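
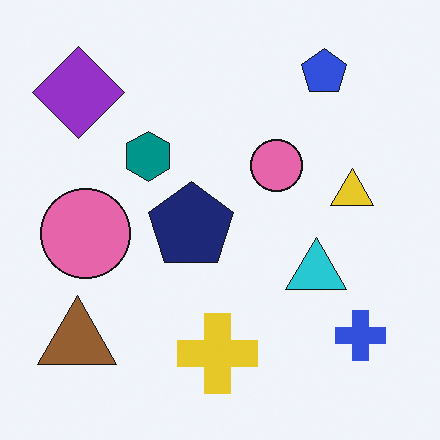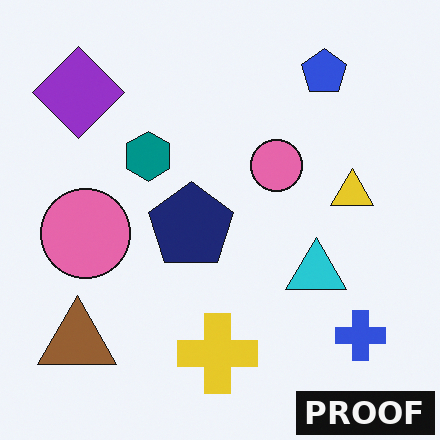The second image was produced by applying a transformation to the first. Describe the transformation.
The transformation is: watermarked with the text "PROOF" in the lower-right corner.

A dark label reading "PROOF" appears in the lower-right corner.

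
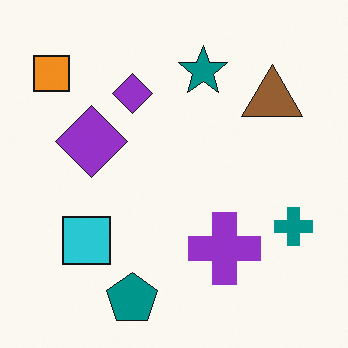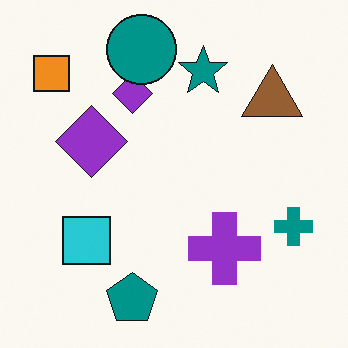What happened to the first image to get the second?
The image was overlaid with an additional teal circle.

A teal circle appears in the second image that is absent from the first.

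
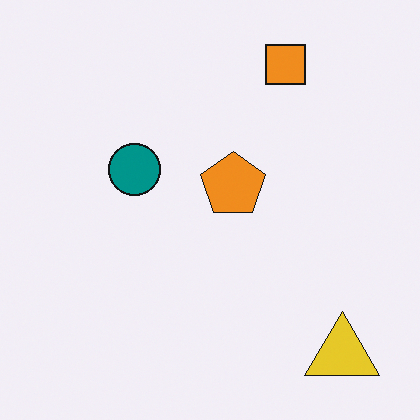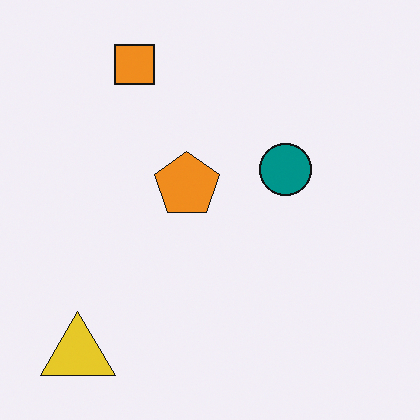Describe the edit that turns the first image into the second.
The second image is the first flipped horizontally (left ↔ right).

The yellow triangle is in the bottom-right of the first image and the bottom-left of the second — shapes on opposite sides of the vertical midline have swapped in a mirror flip.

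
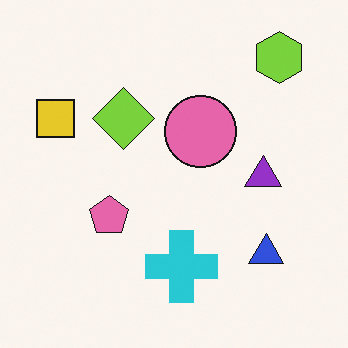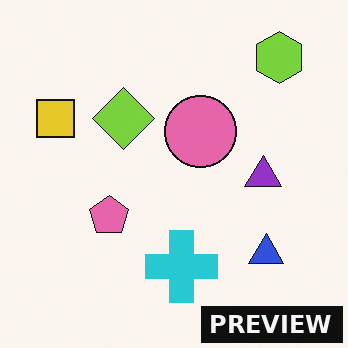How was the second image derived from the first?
The second image is the first watermarked with the text "PREVIEW" in the lower-right corner.

A dark label reading "PREVIEW" appears in the lower-right corner.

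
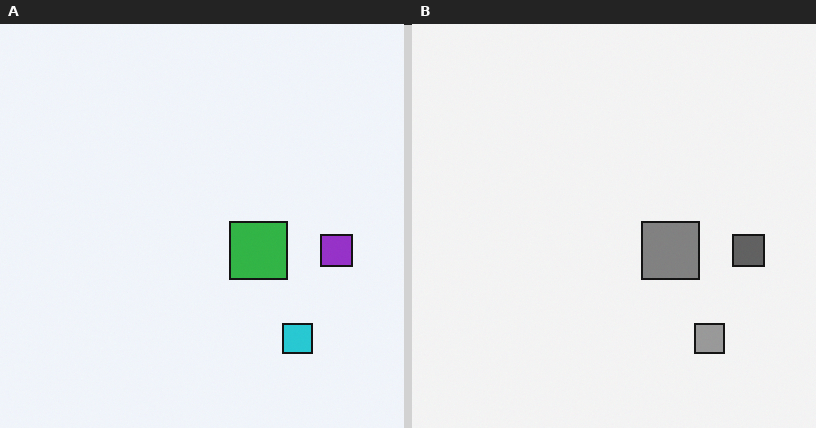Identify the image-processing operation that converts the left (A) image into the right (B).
It was converted to grayscale.

All color is removed — every shape is now a shade of grey.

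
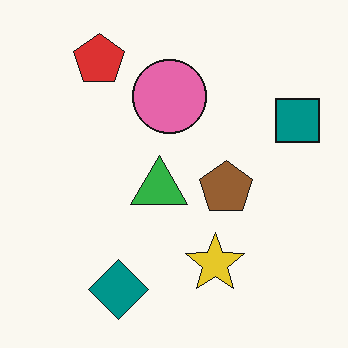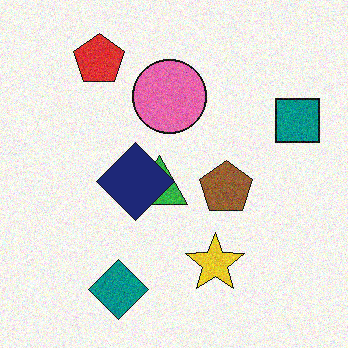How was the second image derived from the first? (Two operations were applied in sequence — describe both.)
The second image is the first degraded with moderate additive noise, then overlaid with an additional navy diamond.

Random speckle covers the whole image, including the flat background. A navy diamond appears in the second image that is absent from the first.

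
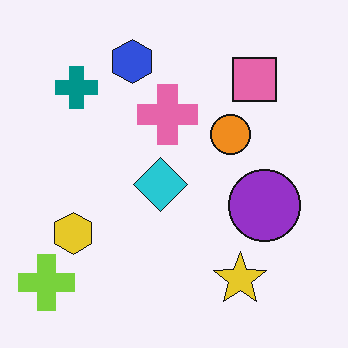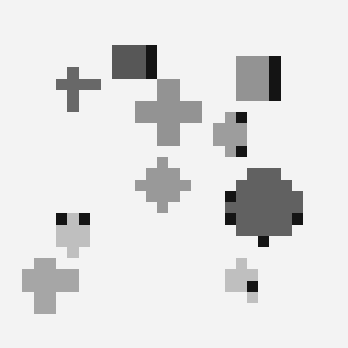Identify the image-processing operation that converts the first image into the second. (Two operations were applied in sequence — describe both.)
The second image is the first converted to grayscale, then coarsely pixelated.

All color is removed — every shape is now a shade of grey. Shapes are reduced to large square blocks; fine edges and outlines are lost — a downscale-then-upscale (mosaic) effect.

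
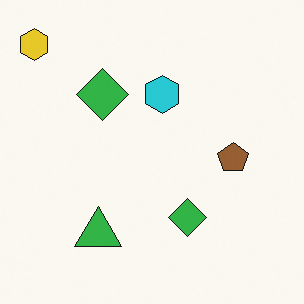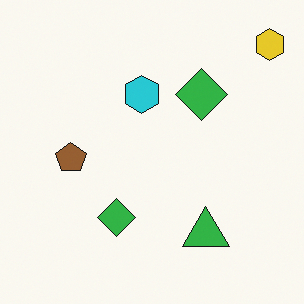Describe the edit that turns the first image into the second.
Flipped horizontally (left ↔ right).

The yellow hexagon is in the top-left of the first image and the top-right of the second — shapes on opposite sides of the vertical midline have swapped in a mirror flip.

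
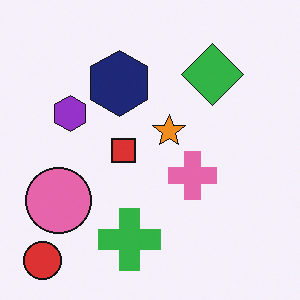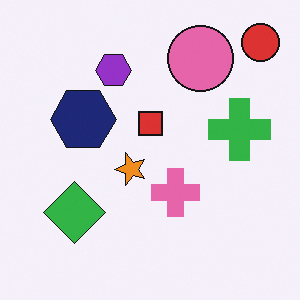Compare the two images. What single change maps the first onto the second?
This is the original image transposed (reflected across the top-left ↔ bottom-right diagonal).

Shapes have swapped their row and column positions — what was in the top-right is now in the bottom-left — a diagonal reflection.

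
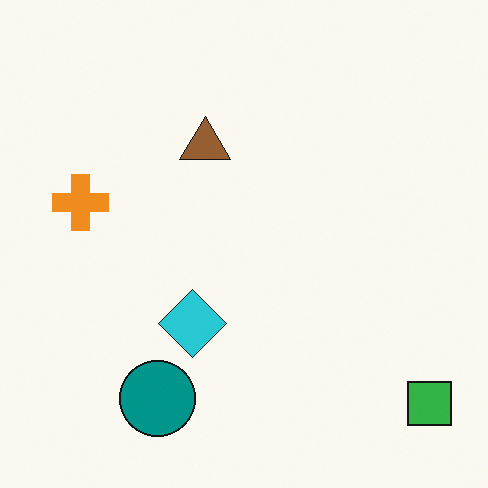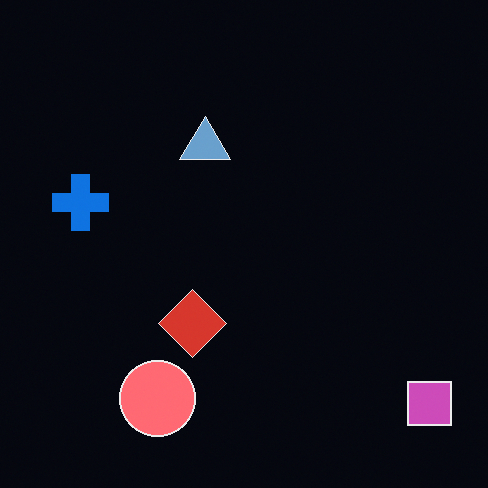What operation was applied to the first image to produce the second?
The image was color-inverted (negative).

The light background has become dark and every shape's color is its complement — a photographic negative.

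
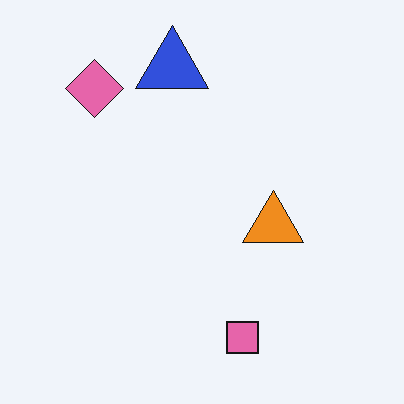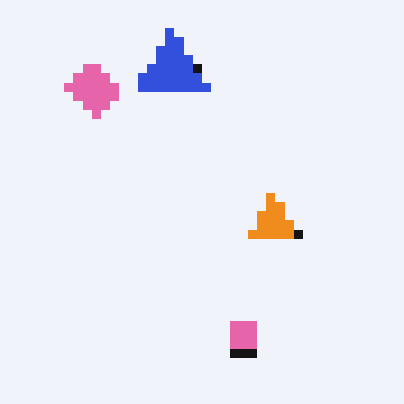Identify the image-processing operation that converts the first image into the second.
The image was coarsely pixelated.

Shapes are reduced to large square blocks; fine edges and outlines are lost — a downscale-then-upscale (mosaic) effect.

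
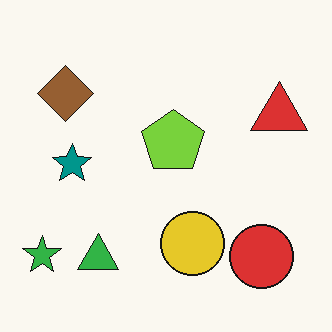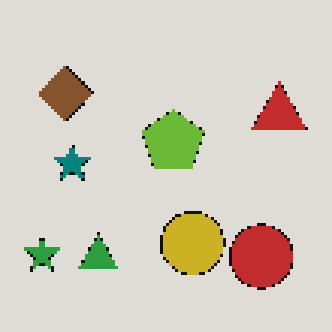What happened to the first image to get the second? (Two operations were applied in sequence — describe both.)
The second image is the first darkened a little, then mildly pixelated.

Every pixel — background and shapes alike — is uniformly darkened. Shapes are reduced to large square blocks; fine edges and outlines are lost — a downscale-then-upscale (mosaic) effect.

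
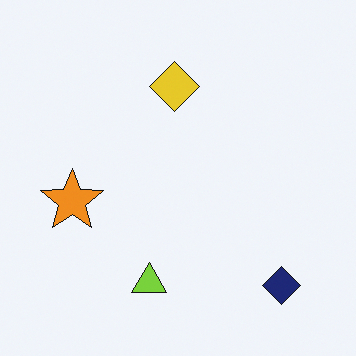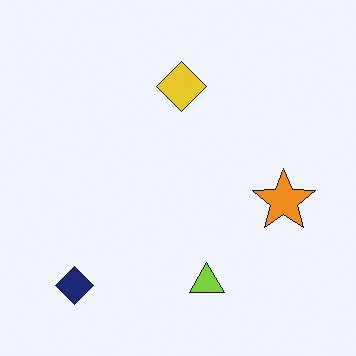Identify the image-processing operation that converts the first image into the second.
The image was flipped horizontally (left ↔ right).

The orange star is in the left of the first image and the right of the second — shapes on opposite sides of the vertical midline have swapped in a mirror flip.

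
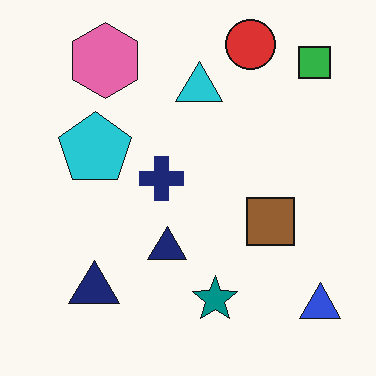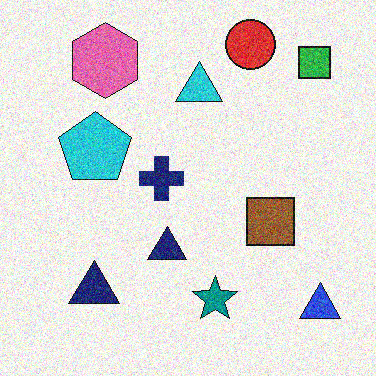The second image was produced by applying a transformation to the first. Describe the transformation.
It was degraded with a thick layer of grain.

Random speckle covers the whole image, including the flat background.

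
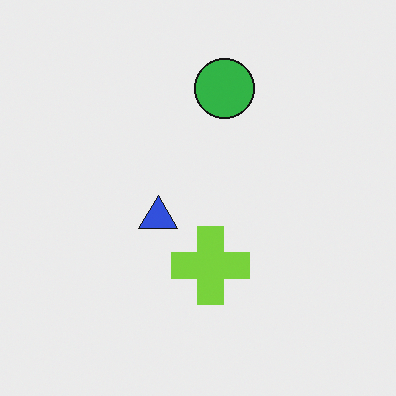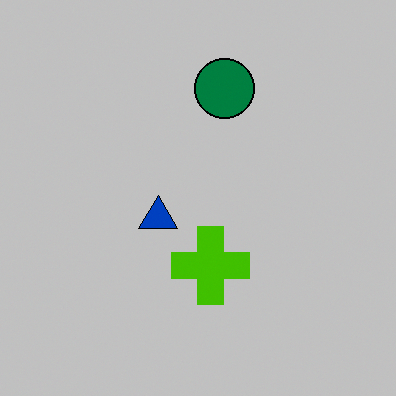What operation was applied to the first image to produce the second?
This is the original image heavily posterized to just a handful of flat colors.

Each flat color has snapped to a coarser quantized level — most visibly, the near-white background has dropped to a flat grey.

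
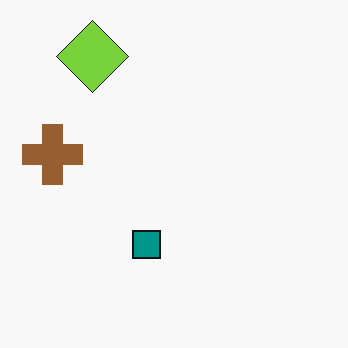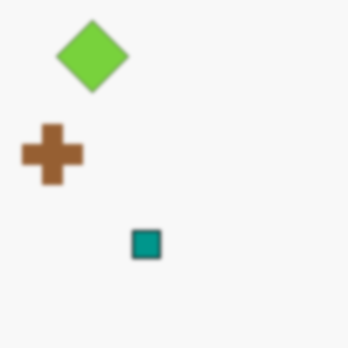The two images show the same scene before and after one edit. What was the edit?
It was lightly blurred.

Shape edges and outlines are uniformly softened across the whole image.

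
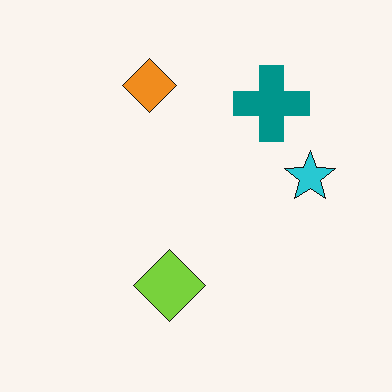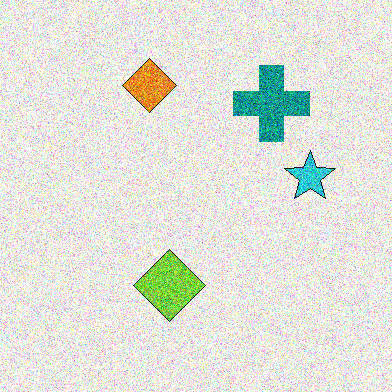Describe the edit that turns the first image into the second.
The transformation is: degraded with a thick layer of grain.

Random speckle covers the whole image, including the flat background.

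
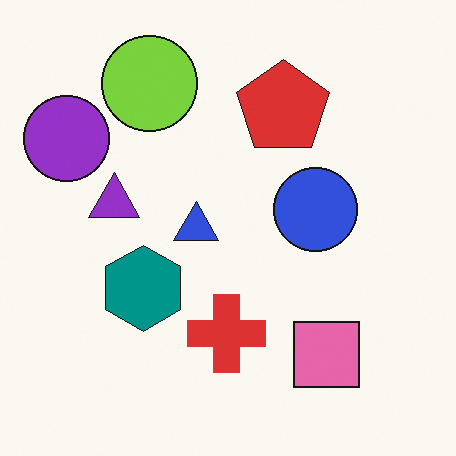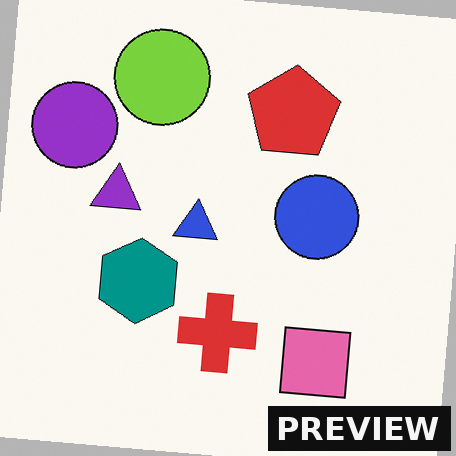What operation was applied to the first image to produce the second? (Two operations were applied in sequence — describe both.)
The image was rotated clockwise by a few degrees, then watermarked with the text "PREVIEW" in the lower-right corner.

Every shape is tilted by the same angle and the image corners show triangular fill wedges — a whole-image rotation by a non-right angle. A dark label reading "PREVIEW" appears in the lower-right corner.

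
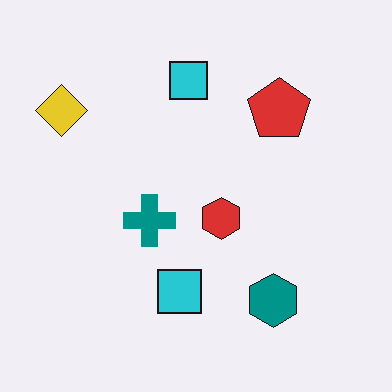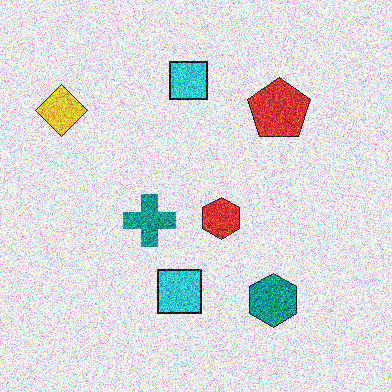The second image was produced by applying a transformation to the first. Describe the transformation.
Degraded with strong gaussian noise.

Random speckle covers the whole image, including the flat background.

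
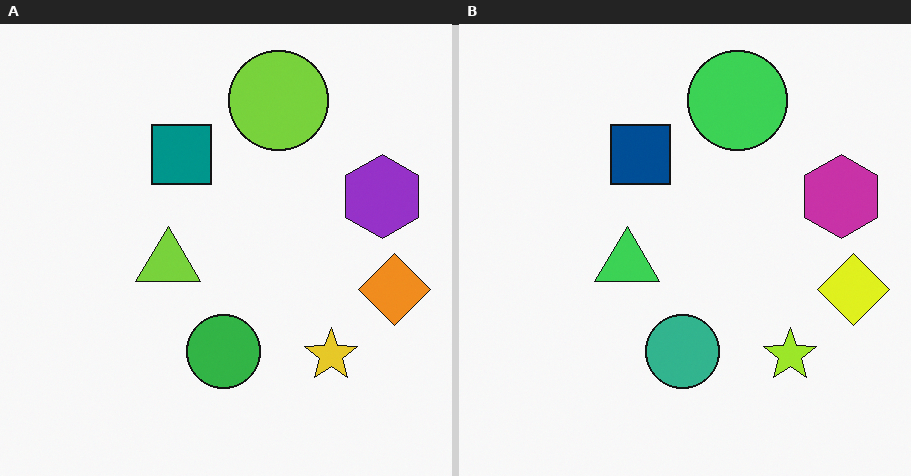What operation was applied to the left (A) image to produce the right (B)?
The right (B) image is the left (A) hue-shifted slightly.

Every shape's color has rotated by the same amount around the hue wheel — a uniform hue shift.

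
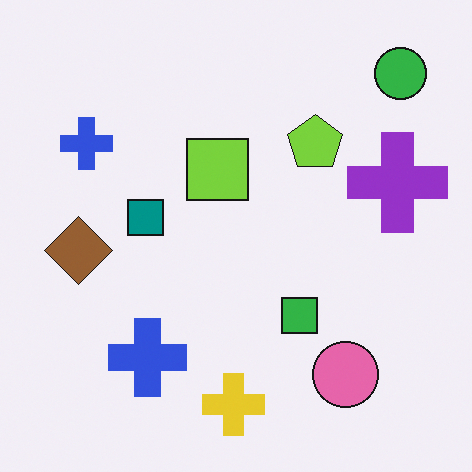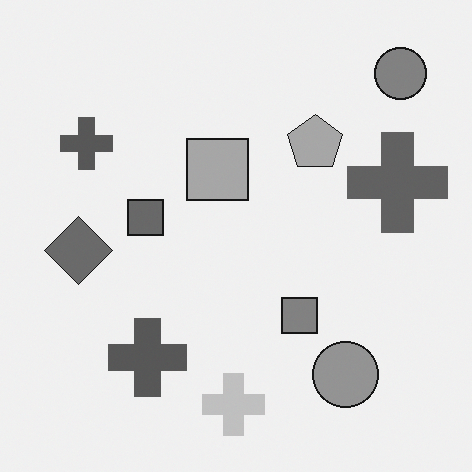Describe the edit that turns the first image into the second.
The image was converted to grayscale.

All color is removed — every shape is now a shade of grey.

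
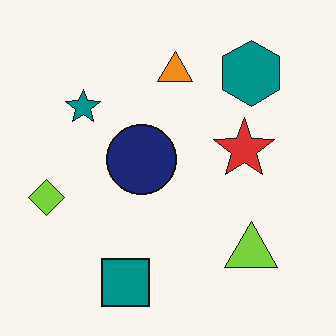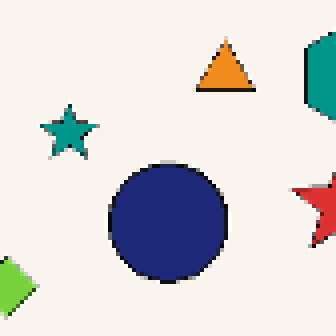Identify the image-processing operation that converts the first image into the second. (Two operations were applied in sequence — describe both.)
The image was cropped to a noticeably smaller region and rescaled, then lightly pixelated (a mild mosaic effect).

The visible shapes are larger and the field of view is narrower; shapes near the original edges may be partly or wholly outside the frame — a crop-and-rescale. Shapes are reduced to large square blocks; fine edges and outlines are lost — a downscale-then-upscale (mosaic) effect.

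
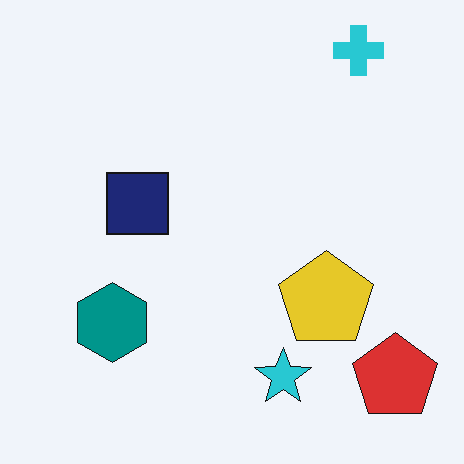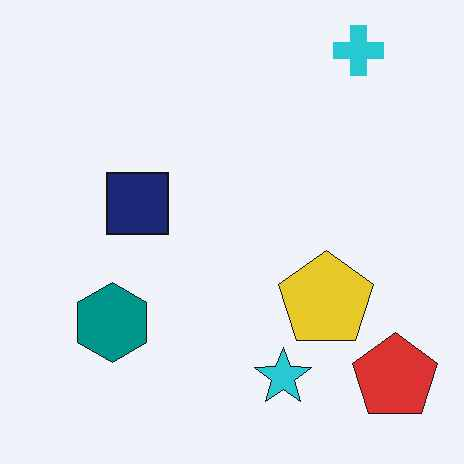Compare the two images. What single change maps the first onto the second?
The transformation is: given moderate JPEG compression.

Blocky 8×8 compression artifacts appear around shape edges and the flat background shows ringing — characteristic JPEG degradation.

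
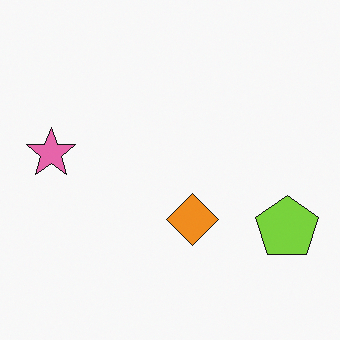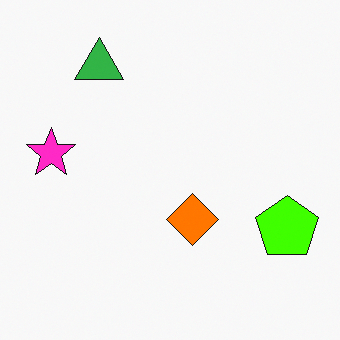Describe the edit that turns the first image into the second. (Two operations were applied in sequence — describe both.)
Made much more vivid (saturation change), then overlaid with an additional green triangle.

All colors are more vivid — a global saturation change. A green triangle appears in the second image that is absent from the first.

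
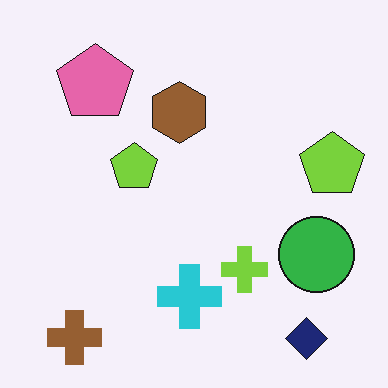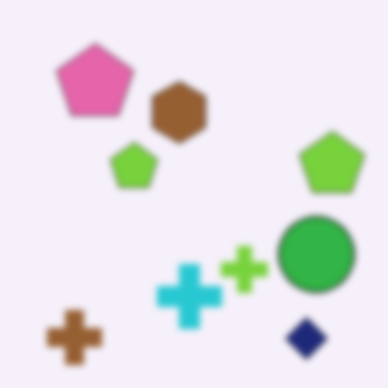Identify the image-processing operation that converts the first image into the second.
Moderately blurred.

Shape edges and outlines are uniformly softened across the whole image.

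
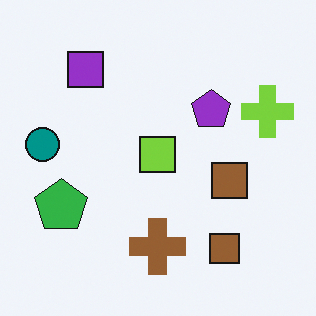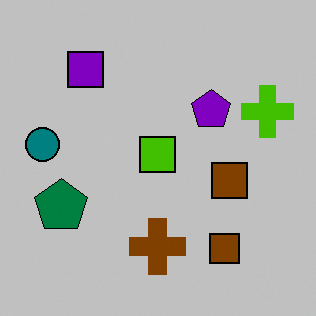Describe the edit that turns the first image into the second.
It was heavily posterized to just a handful of flat colors.

Each flat color has snapped to a coarser quantized level — most visibly, the near-white background has dropped to a flat grey.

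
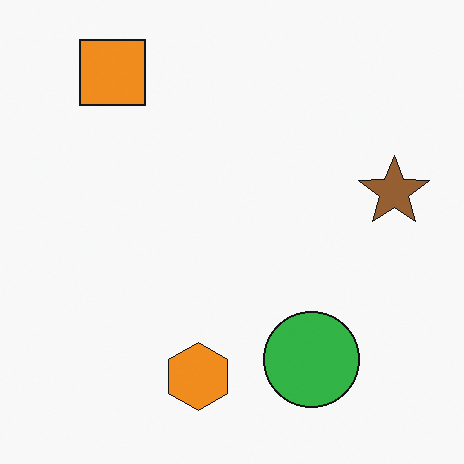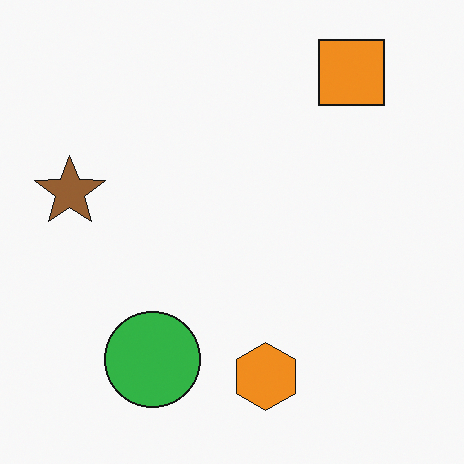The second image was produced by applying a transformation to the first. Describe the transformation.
The image was flipped horizontally (left ↔ right).

The brown star is in the right of the first image and the left of the second — shapes on opposite sides of the vertical midline have swapped in a mirror flip.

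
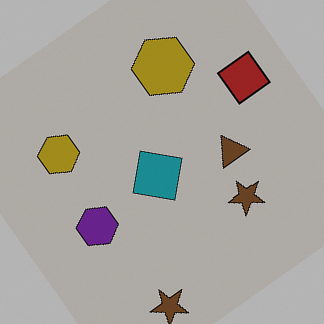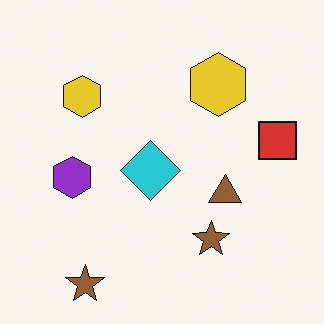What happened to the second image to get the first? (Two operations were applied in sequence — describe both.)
This is the original image darkened a lot, then rotated counter-clockwise by a large amount — several tens of degrees.

Every pixel — background and shapes alike — is uniformly darkened. Every shape is tilted by the same angle and the image corners show triangular fill wedges — a whole-image rotation by a non-right angle.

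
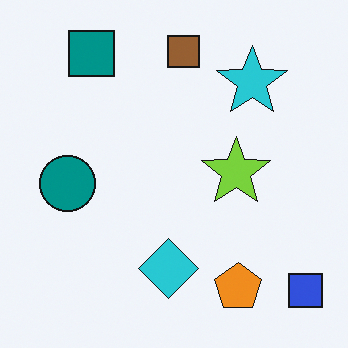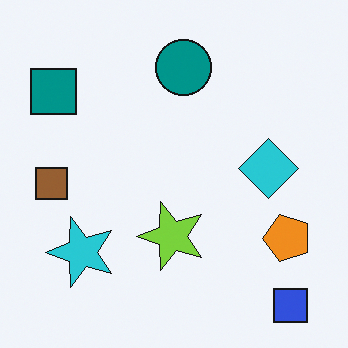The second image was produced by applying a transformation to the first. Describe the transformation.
Transposed (reflected across the top-left ↔ bottom-right diagonal).

Shapes have swapped their row and column positions — what was in the top-right is now in the bottom-left — a diagonal reflection.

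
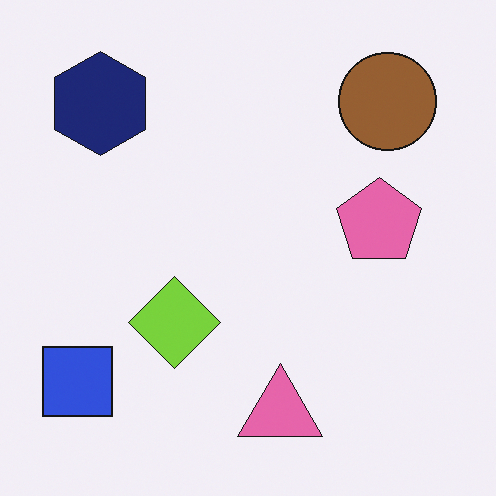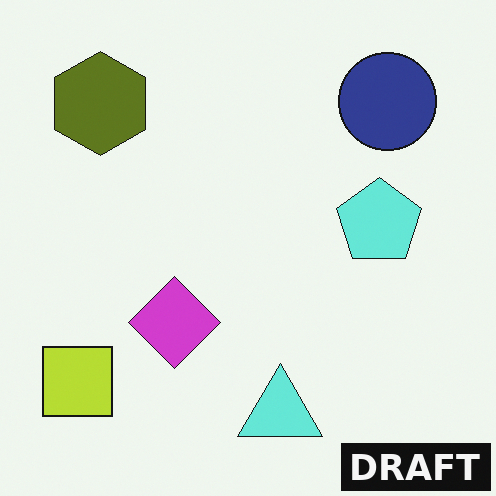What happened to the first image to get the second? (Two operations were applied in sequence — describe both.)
This is the original image hue-shifted through roughly half the color wheel, then watermarked with the text "DRAFT" in the lower-right corner.

Every shape's color has rotated by the same amount around the hue wheel — a uniform hue shift. A dark label reading "DRAFT" appears in the lower-right corner.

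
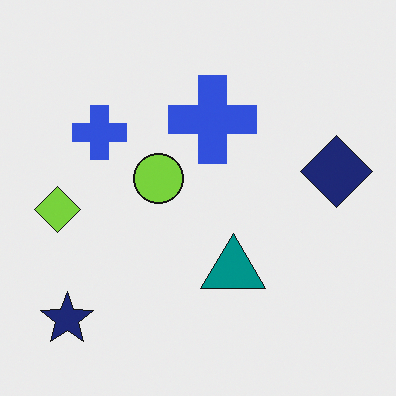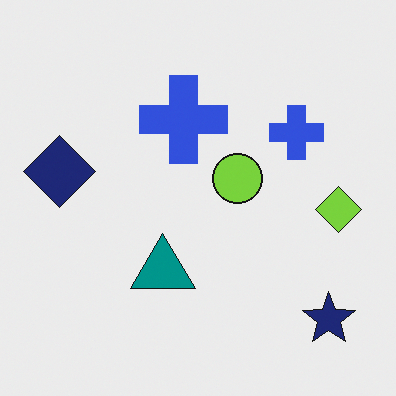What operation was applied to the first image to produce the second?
The image was flipped horizontally (left ↔ right).

The lime diamond is in the left of the first image and the right of the second — shapes on opposite sides of the vertical midline have swapped in a mirror flip.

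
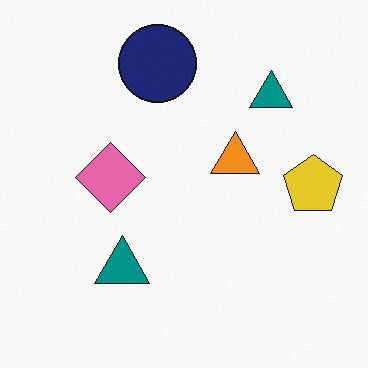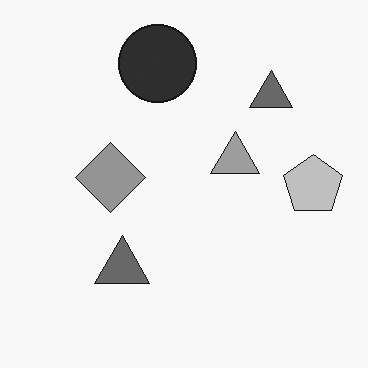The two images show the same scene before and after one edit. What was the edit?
The transformation is: converted to grayscale.

All color is removed — every shape is now a shade of grey.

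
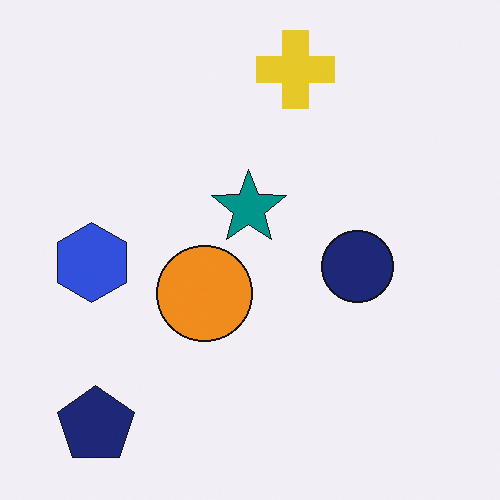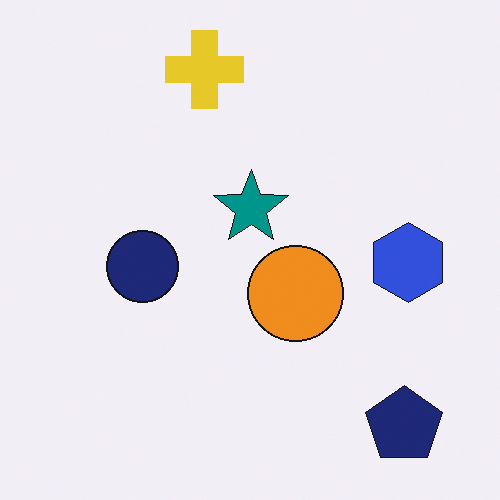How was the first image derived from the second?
This is the original image flipped horizontally (left ↔ right).

The blue hexagon is in the right of the second image and the left of the first — shapes on opposite sides of the vertical midline have swapped in a mirror flip.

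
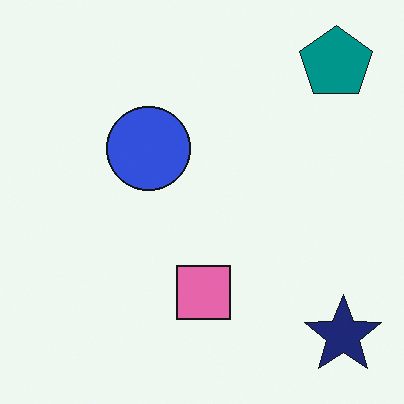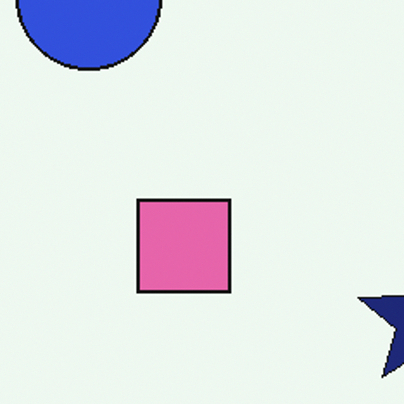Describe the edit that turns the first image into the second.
The second image is the first cropped tightly and scaled back up.

The visible shapes are larger and the field of view is narrower; shapes near the original edges may be partly or wholly outside the frame — a crop-and-rescale.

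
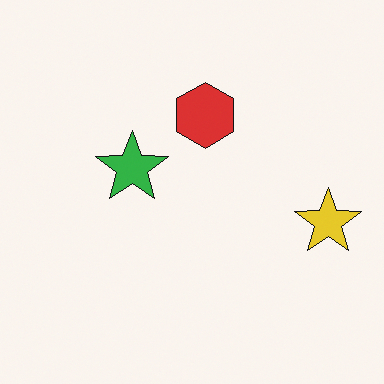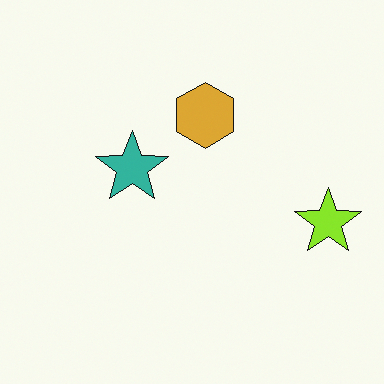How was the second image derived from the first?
The second image is the first hue-shifted by a small amount.

Every shape's color has rotated by the same amount around the hue wheel — a uniform hue shift.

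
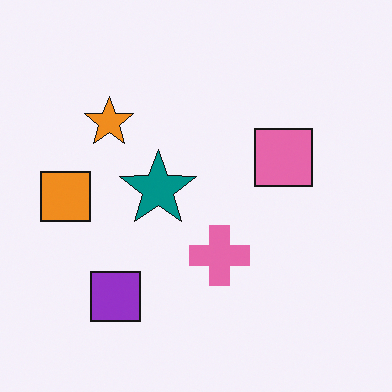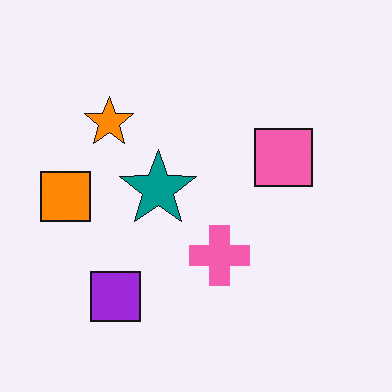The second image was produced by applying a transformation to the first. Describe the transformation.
It was slightly oversaturated.

All colors are more vivid — a global saturation change.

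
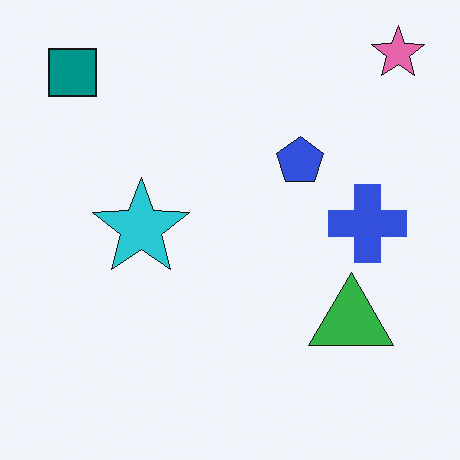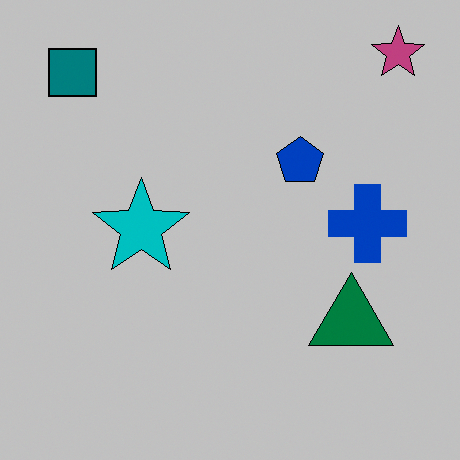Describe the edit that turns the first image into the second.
Heavily posterized to just a handful of flat colors.

Each flat color has snapped to a coarser quantized level — most visibly, the near-white background has dropped to a flat grey.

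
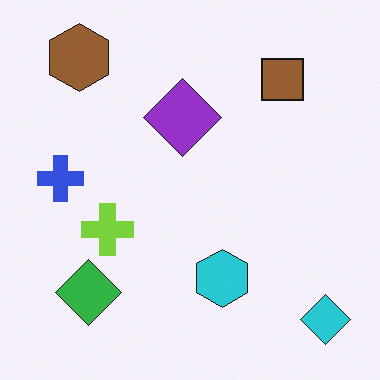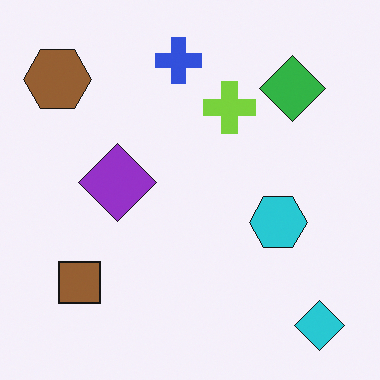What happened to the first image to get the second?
Transposed (reflected across the top-left ↔ bottom-right diagonal).

Shapes have swapped their row and column positions — what was in the top-right is now in the bottom-left — a diagonal reflection.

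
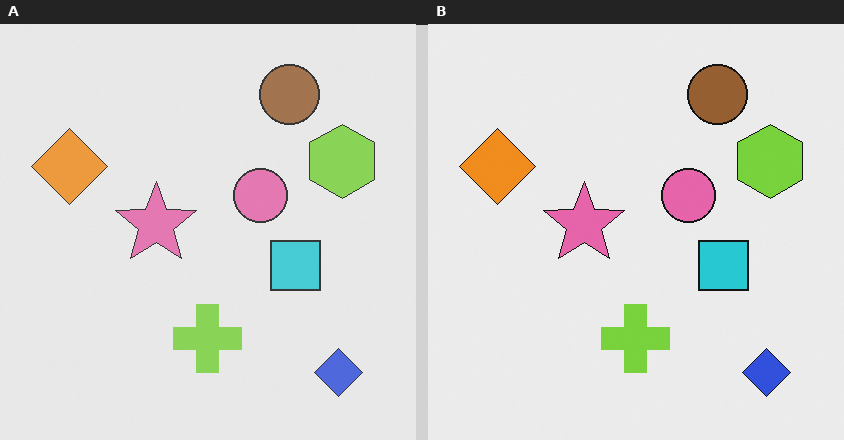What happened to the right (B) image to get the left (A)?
It was given slightly reduced contrast.

Tones are pushed toward mid-grey across the whole image — a global contrast change.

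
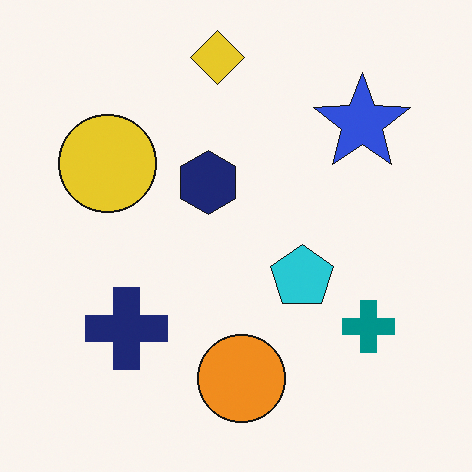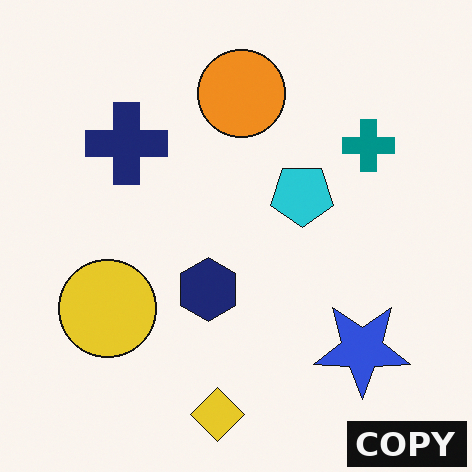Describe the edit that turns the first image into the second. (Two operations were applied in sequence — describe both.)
Flipped vertically (top ↔ bottom), then watermarked with the text "COPY" in the lower-right corner.

The yellow diamond is in the top of the first image and the bottom of the second — shapes on opposite sides of the horizontal midline have swapped in a mirror flip. A dark label reading "COPY" appears in the lower-right corner.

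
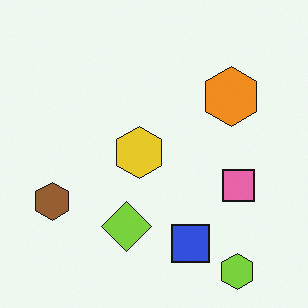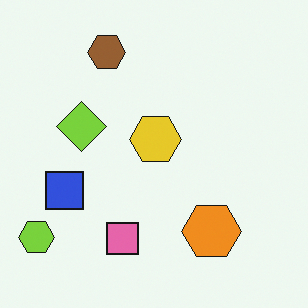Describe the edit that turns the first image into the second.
This is the original image rotated 90° clockwise.

The lime hexagon sits in the bottom-right of the first image and the bottom-left of the second — consistent with a whole-image 90° clockwise rotation.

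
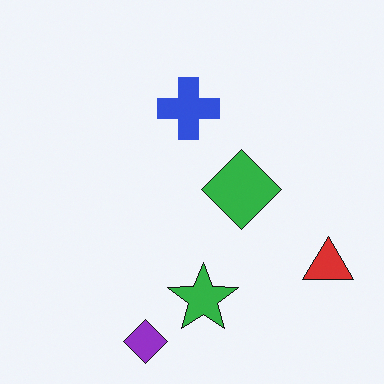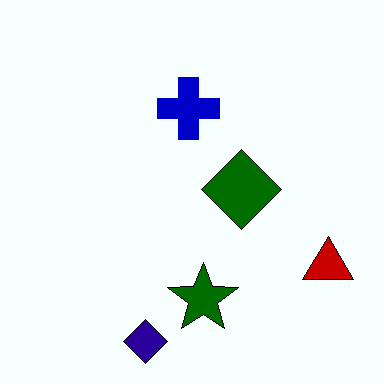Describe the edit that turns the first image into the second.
The transformation is: boosted in contrast.

Tones are pushed away from mid-grey across the whole image — a global contrast change.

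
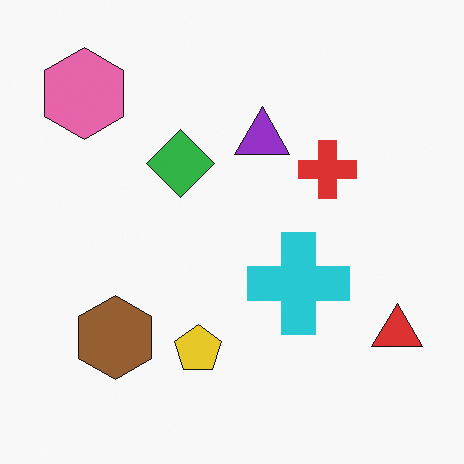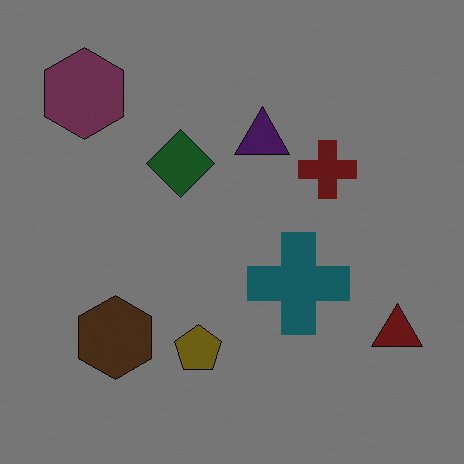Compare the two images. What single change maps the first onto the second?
The image was noticeably darkened.

Every pixel — background and shapes alike — is uniformly darkened.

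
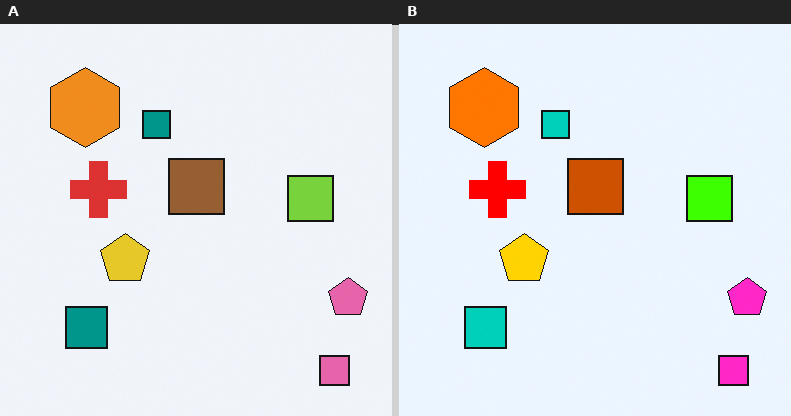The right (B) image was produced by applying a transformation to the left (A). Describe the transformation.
It was made much more vivid (saturation change).

All colors are more vivid — a global saturation change.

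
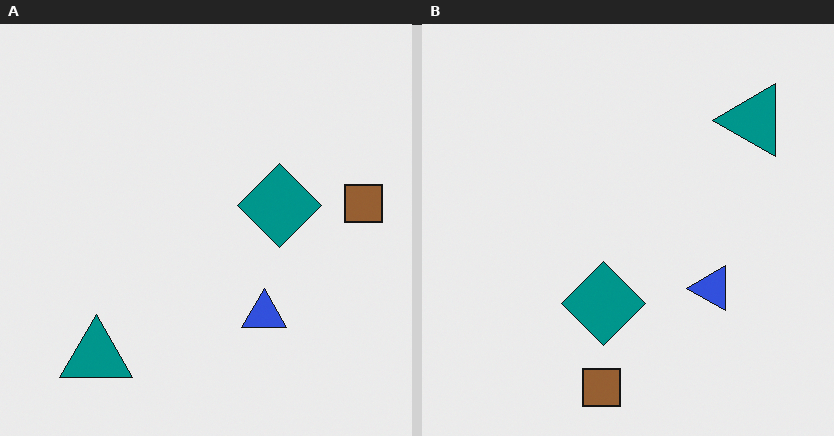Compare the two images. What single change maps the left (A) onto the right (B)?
This is the original image transposed (reflected across the top-left ↔ bottom-right diagonal).

Shapes have swapped their row and column positions — what was in the top-right is now in the bottom-left — a diagonal reflection.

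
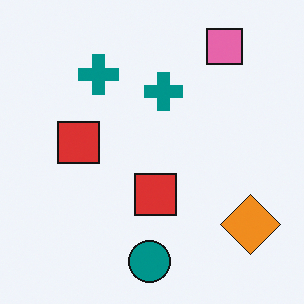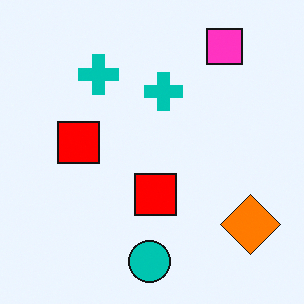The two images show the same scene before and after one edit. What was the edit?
Made much more vivid (saturation change).

All colors are more vivid — a global saturation change.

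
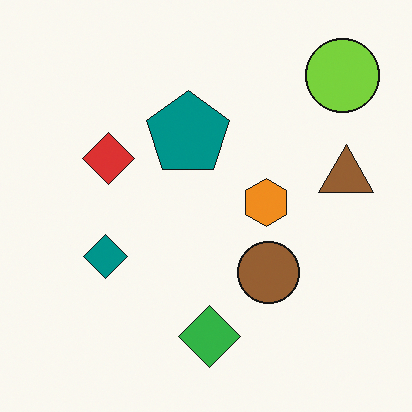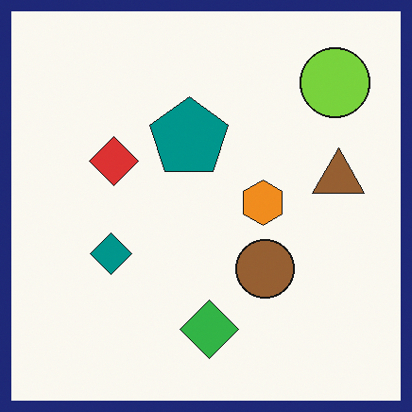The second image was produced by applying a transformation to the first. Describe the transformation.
The second image is the first framed with a navy border.

A solid navy frame runs around the edge of the second image, with the content slightly shrunk inside it.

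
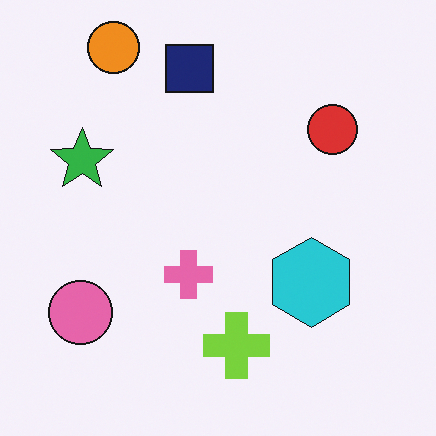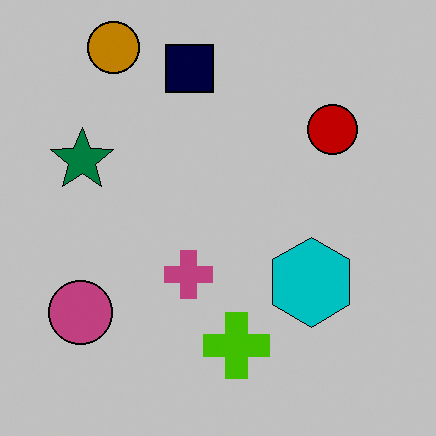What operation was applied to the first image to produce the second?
The transformation is: aggressively posterized.

Each flat color has snapped to a coarser quantized level — most visibly, the near-white background has dropped to a flat grey.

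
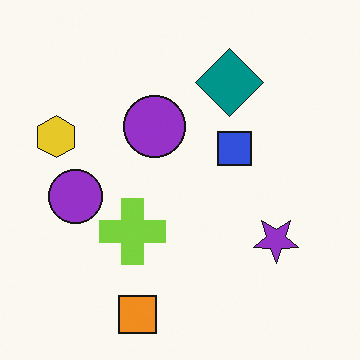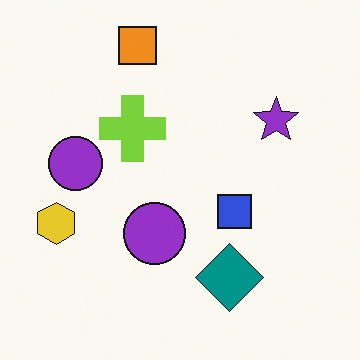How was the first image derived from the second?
The transformation is: flipped vertically (top ↔ bottom).

The orange square is in the top of the second image and the bottom of the first — shapes on opposite sides of the horizontal midline have swapped in a mirror flip.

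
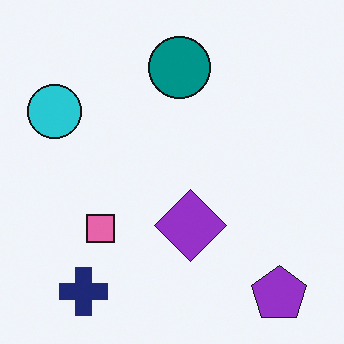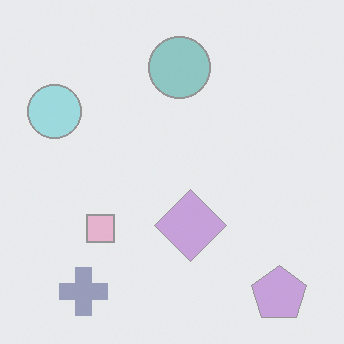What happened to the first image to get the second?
The second image is the first washed out (contrast reduced).

Tones are pushed toward mid-grey across the whole image — a global contrast change.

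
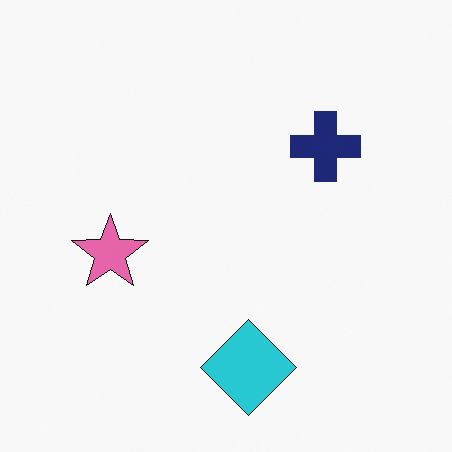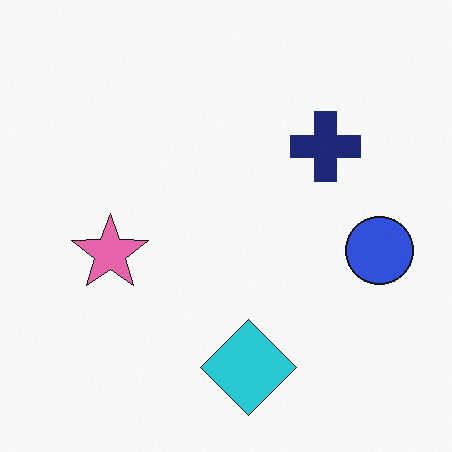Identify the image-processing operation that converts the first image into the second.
Overlaid with an additional blue circle.

A blue circle appears in the second image that is absent from the first.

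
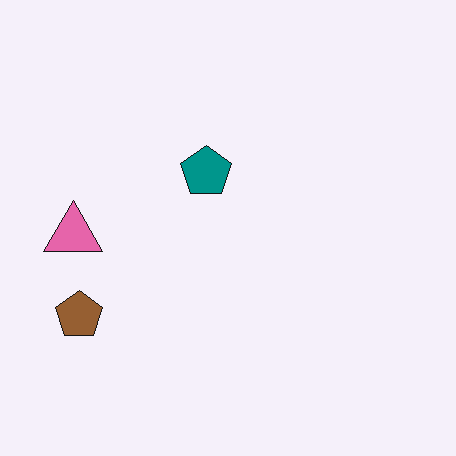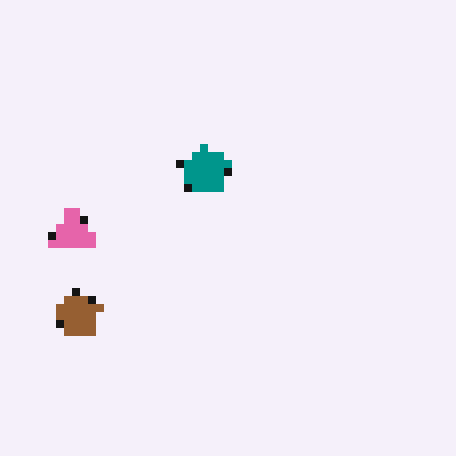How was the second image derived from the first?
The image was pixelated into visible square blocks.

Shapes are reduced to large square blocks; fine edges and outlines are lost — a downscale-then-upscale (mosaic) effect.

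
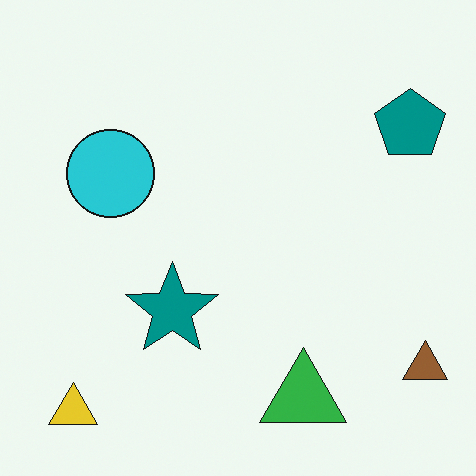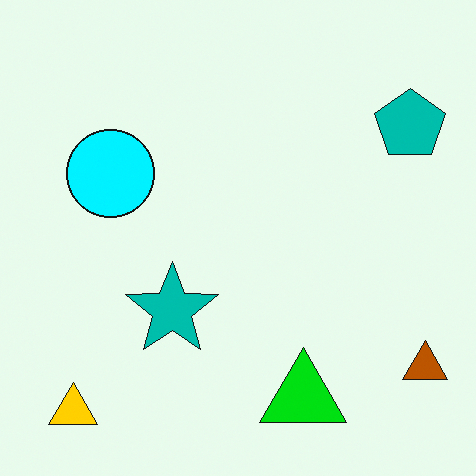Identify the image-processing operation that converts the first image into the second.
It was made much more vivid (saturation change).

All colors are more vivid — a global saturation change.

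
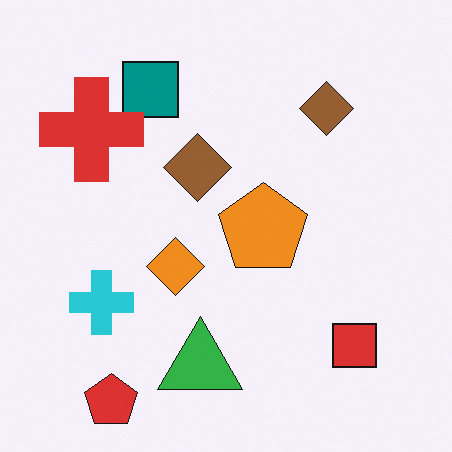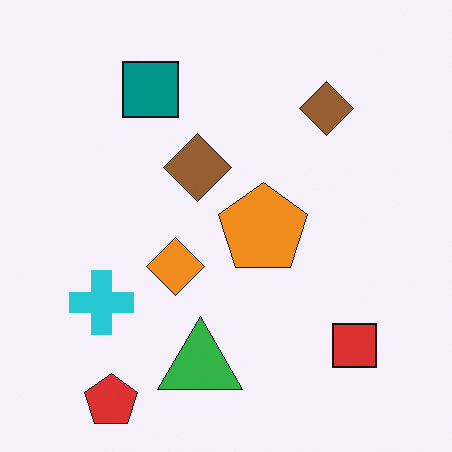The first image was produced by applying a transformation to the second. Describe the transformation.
The first image is the second overlaid with an additional red cross.

A red cross appears in the first image that is absent from the second.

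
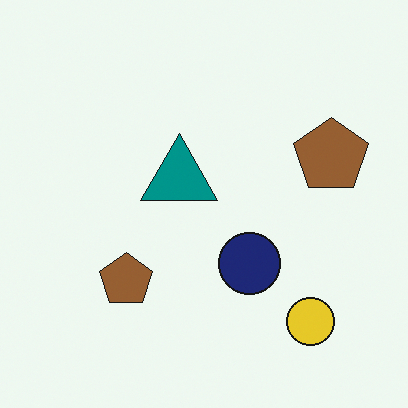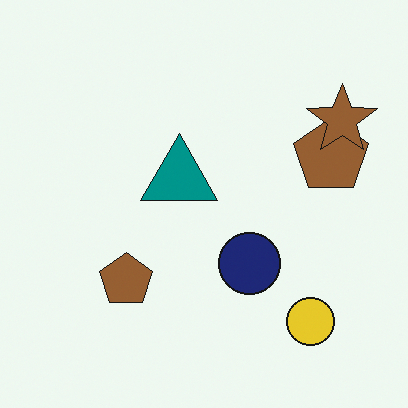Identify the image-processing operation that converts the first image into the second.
This is the original image overlaid with an additional brown star.

A brown star appears in the second image that is absent from the first.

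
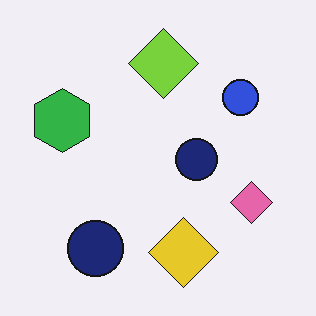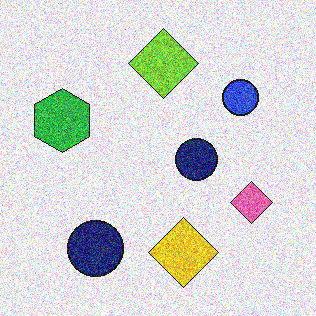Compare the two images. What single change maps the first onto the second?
This is the original image degraded with strong gaussian noise.

Random speckle covers the whole image, including the flat background.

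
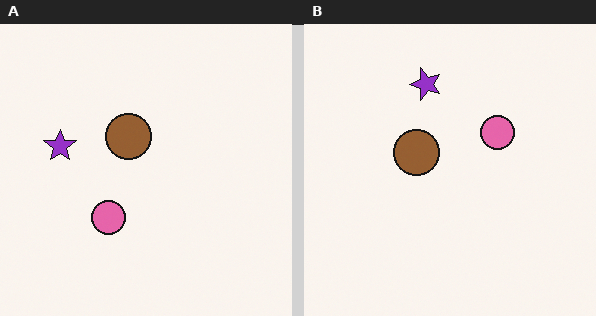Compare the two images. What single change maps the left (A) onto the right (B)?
The right (B) image is the left (A) transposed (reflected across the top-left ↔ bottom-right diagonal).

Shapes have swapped their row and column positions — what was in the top-right is now in the bottom-left — a diagonal reflection.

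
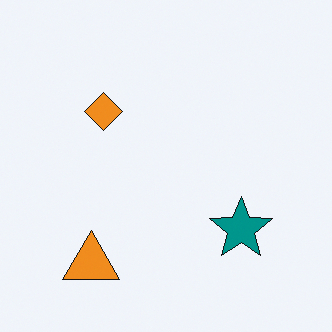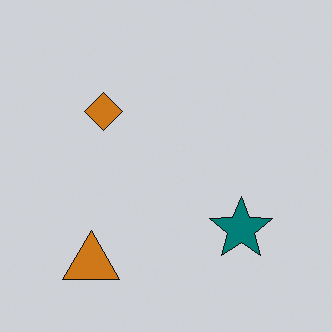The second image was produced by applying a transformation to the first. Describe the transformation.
The second image is the first slightly darkened.

Every pixel — background and shapes alike — is uniformly darkened.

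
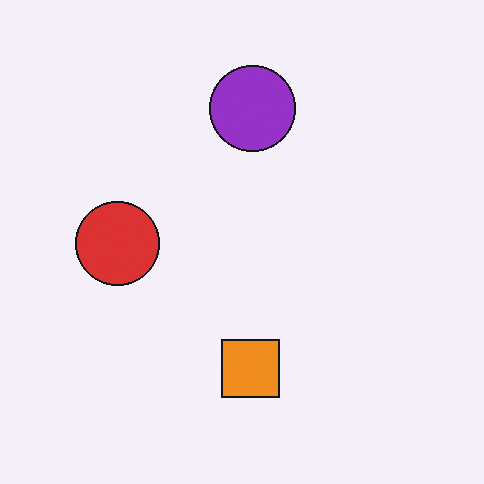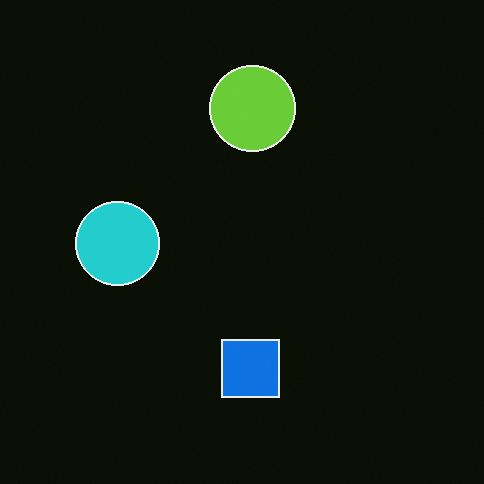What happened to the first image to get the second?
The transformation is: color-inverted (negative).

The light background has become dark and every shape's color is its complement — a photographic negative.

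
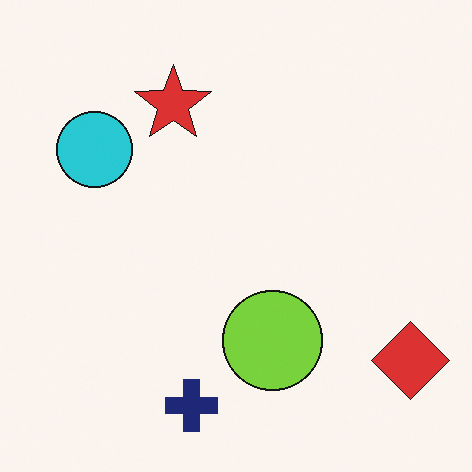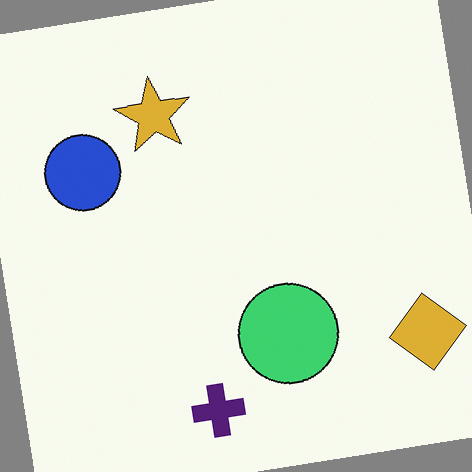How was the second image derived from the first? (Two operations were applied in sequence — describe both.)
Hue-shifted by a small amount, then rotated counter-clockwise by a small amount.

Every shape's color has rotated by the same amount around the hue wheel — a uniform hue shift. Every shape is tilted by the same angle and the image corners show triangular fill wedges — a whole-image rotation by a non-right angle.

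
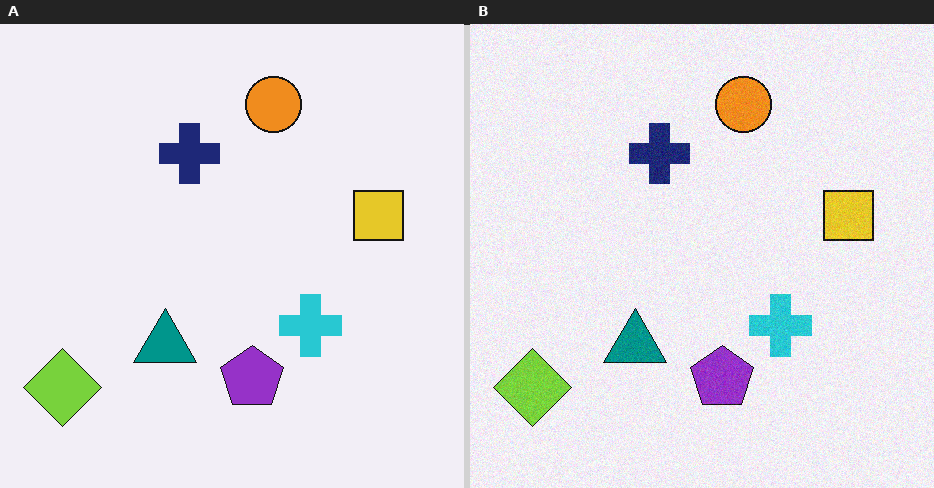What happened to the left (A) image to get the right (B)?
It was degraded with a light layer of grain.

Random speckle covers the whole image, including the flat background.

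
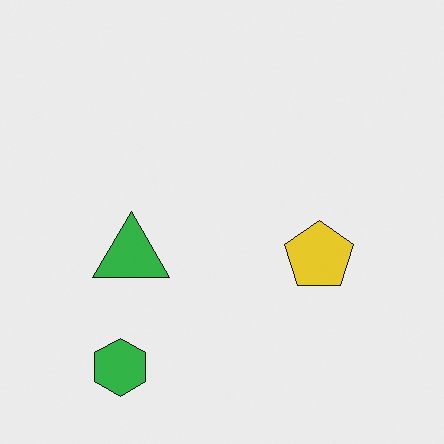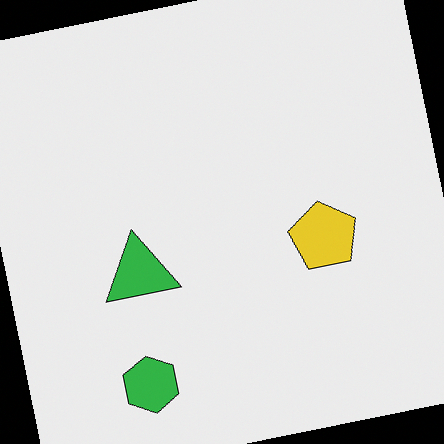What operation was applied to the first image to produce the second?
Rotated counter-clockwise by a slight angle.

Every shape is tilted by the same angle and the image corners show triangular fill wedges — a whole-image rotation by a non-right angle.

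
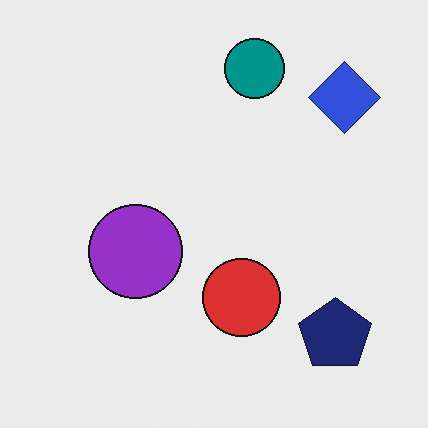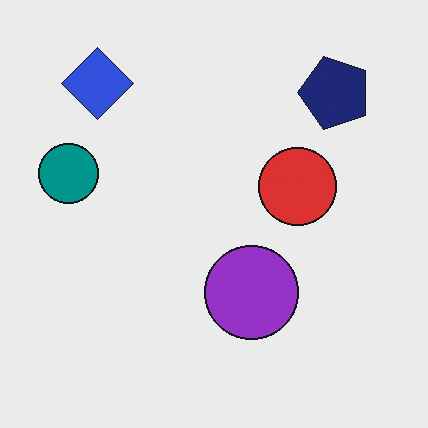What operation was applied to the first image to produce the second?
The image was rotated 90° counter-clockwise.

The blue diamond sits in the top-right of the first image and the top-left of the second — consistent with a whole-image 90° counter-clockwise rotation.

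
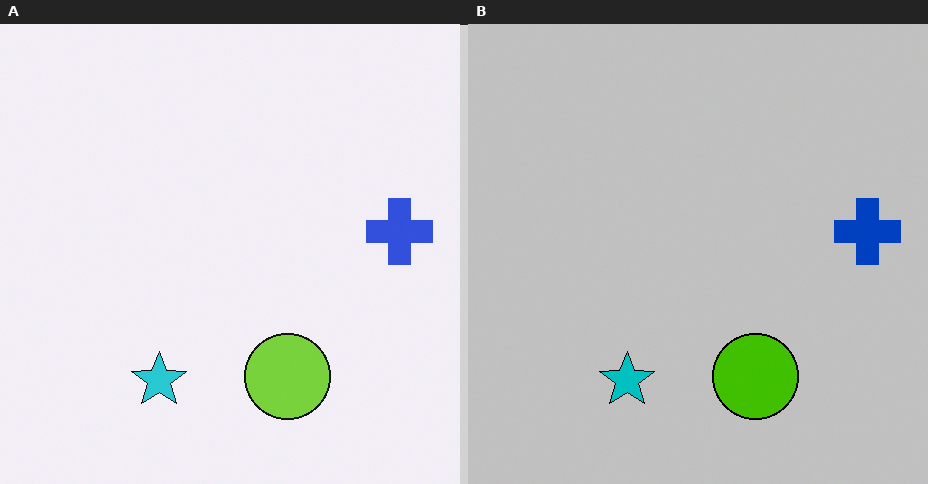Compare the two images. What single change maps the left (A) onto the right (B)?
It was aggressively posterized.

Each flat color has snapped to a coarser quantized level — most visibly, the near-white background has dropped to a flat grey.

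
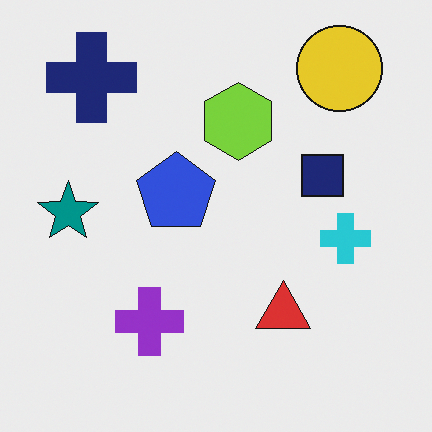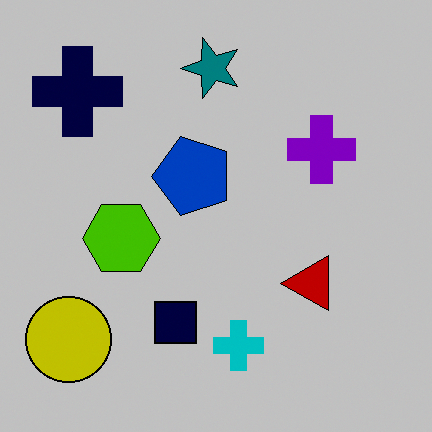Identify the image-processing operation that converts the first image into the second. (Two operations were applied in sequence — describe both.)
The transformation is: transposed (reflected across the top-left ↔ bottom-right diagonal), then heavily posterized to just a handful of flat colors.

Shapes have swapped their row and column positions — what was in the top-right is now in the bottom-left — a diagonal reflection. Each flat color has snapped to a coarser quantized level — most visibly, the near-white background has dropped to a flat grey.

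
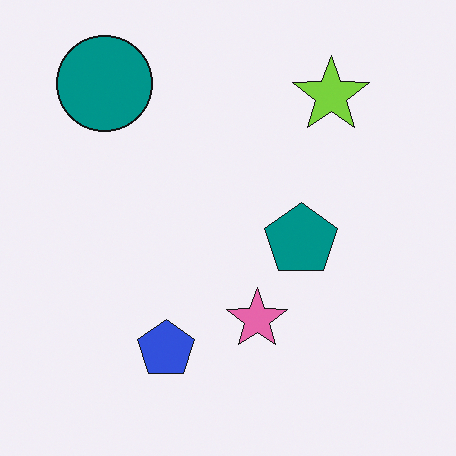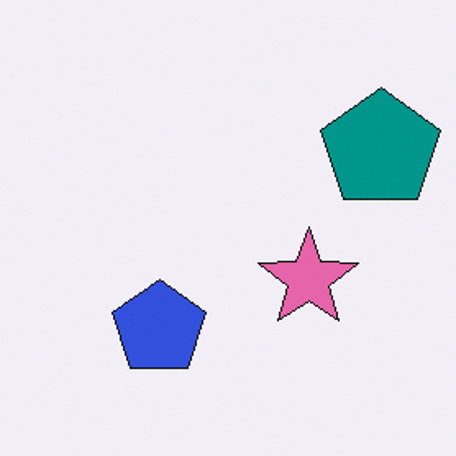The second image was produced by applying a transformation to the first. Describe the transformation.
The second image is the first cropped tightly and scaled back up.

The visible shapes are larger and the field of view is narrower; shapes near the original edges may be partly or wholly outside the frame — a crop-and-rescale.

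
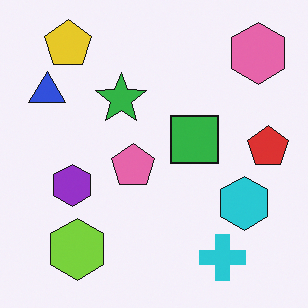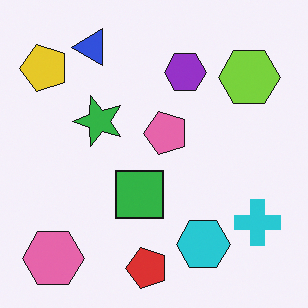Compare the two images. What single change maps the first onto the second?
The image was transposed (reflected across the top-left ↔ bottom-right diagonal).

Shapes have swapped their row and column positions — what was in the top-right is now in the bottom-left — a diagonal reflection.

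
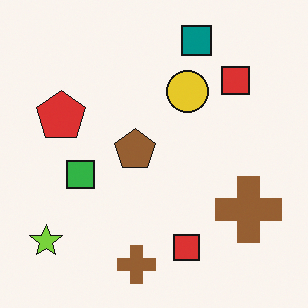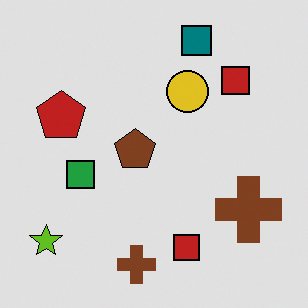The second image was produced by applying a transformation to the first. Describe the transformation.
The transformation is: posterized to a reduced palette.

Each flat color has snapped to a coarser quantized level — most visibly, the near-white background has dropped to a flat grey.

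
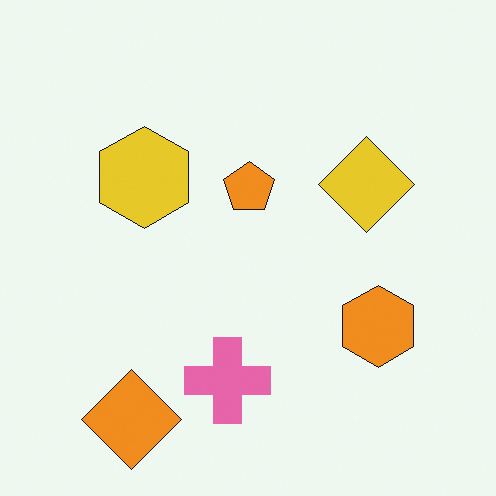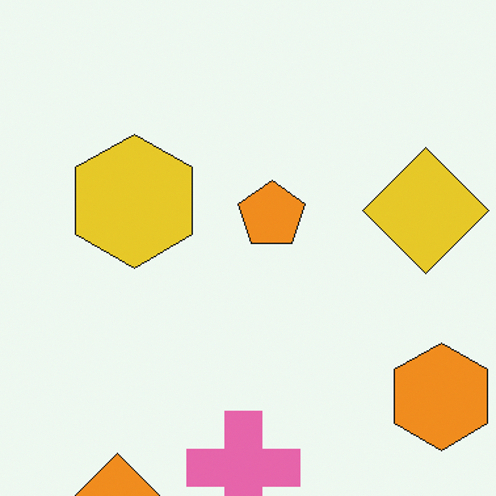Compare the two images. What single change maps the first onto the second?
Cropped to a modestly smaller region and rescaled.

The visible shapes are larger and the field of view is narrower; shapes near the original edges may be partly or wholly outside the frame — a crop-and-rescale.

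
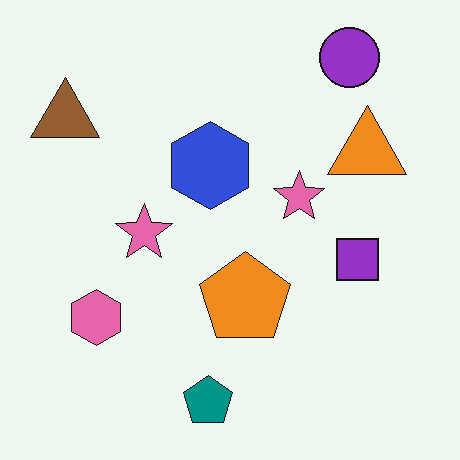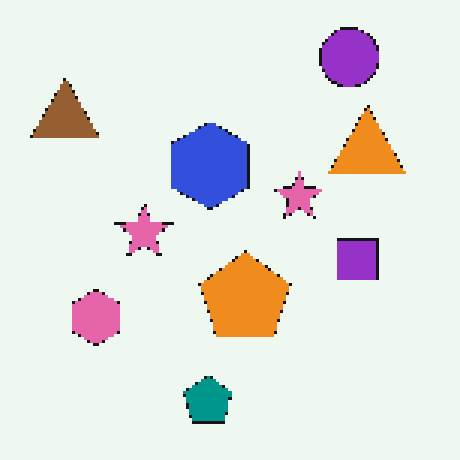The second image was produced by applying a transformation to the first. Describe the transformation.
The second image is the first mildly pixelated.

Shapes are reduced to large square blocks; fine edges and outlines are lost — a downscale-then-upscale (mosaic) effect.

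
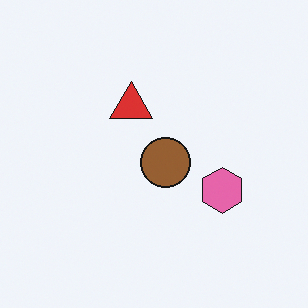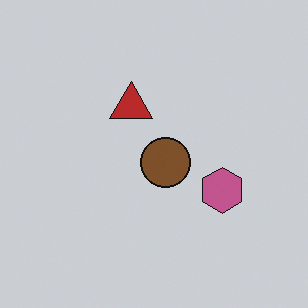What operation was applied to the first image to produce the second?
This is the original image slightly darkened.

Every pixel — background and shapes alike — is uniformly darkened.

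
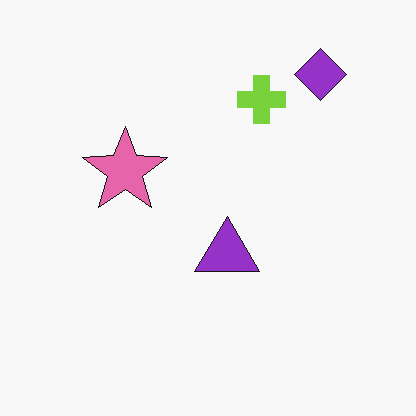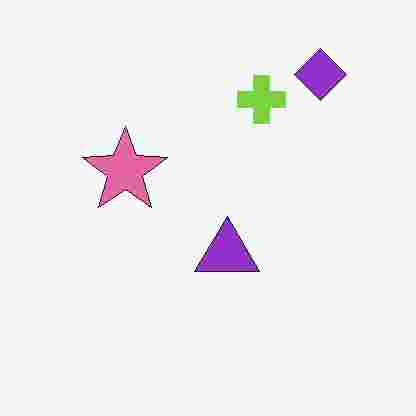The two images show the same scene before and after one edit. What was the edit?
The transformation is: heavily JPEG-compressed with obvious blocking artifacts.

Blocky 8×8 compression artifacts appear around shape edges and the flat background shows ringing — characteristic JPEG degradation.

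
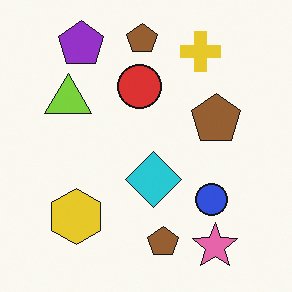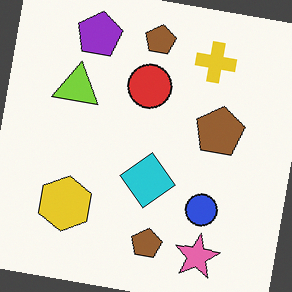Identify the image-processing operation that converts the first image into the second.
It was rotated clockwise by a small amount.

Every shape is tilted by the same angle and the image corners show triangular fill wedges — a whole-image rotation by a non-right angle.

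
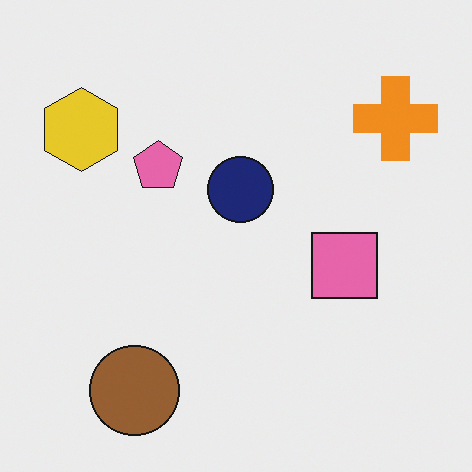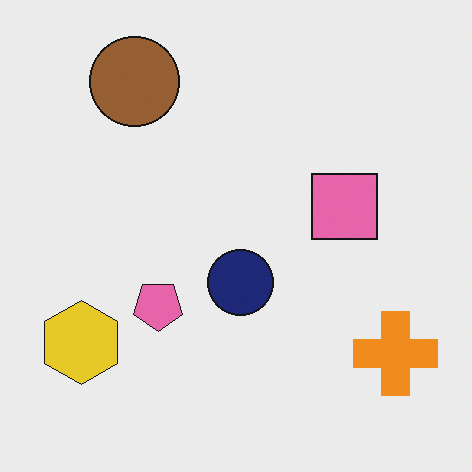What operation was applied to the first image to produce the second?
This is the original image flipped vertically (top ↔ bottom).

The brown circle is in the bottom-left of the first image and the top-left of the second — shapes on opposite sides of the horizontal midline have swapped in a mirror flip.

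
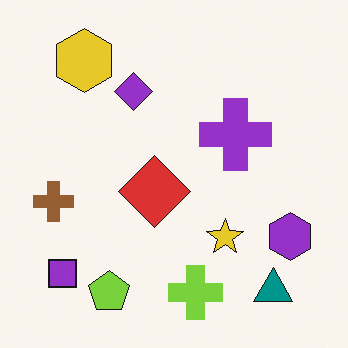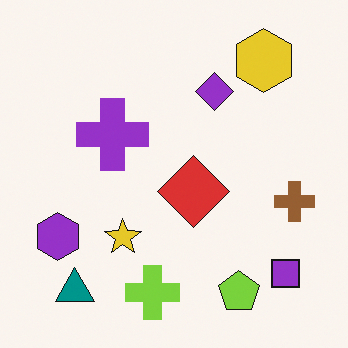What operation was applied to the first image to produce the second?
Flipped horizontally (left ↔ right).

The brown cross is in the left of the first image and the right of the second — shapes on opposite sides of the vertical midline have swapped in a mirror flip.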